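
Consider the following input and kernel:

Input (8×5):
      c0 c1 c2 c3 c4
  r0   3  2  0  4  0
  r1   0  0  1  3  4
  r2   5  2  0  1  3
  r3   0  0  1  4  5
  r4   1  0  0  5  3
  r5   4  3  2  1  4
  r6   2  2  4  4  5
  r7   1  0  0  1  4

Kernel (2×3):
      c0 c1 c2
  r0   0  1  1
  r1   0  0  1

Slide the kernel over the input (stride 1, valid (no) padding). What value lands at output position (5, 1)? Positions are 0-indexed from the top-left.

The receptive field on the input at this output position is [3 2 1 / 2 4 4]. Elementwise product with the kernel and sum: 2·1 + 1·1 + 4·1.

7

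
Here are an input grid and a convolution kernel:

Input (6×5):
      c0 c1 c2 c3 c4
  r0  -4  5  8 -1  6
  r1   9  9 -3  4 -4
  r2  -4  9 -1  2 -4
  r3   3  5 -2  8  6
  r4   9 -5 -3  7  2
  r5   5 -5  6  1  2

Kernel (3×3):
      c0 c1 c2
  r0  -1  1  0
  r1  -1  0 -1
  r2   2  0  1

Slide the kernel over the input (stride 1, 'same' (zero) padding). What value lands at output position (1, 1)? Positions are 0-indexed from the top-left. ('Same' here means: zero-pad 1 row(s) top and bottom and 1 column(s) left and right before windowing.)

The receptive field on the zero-padded input at this output position is [-4 5 8 / 9 9 -3 / -4 9 -1]. Elementwise product with the kernel and sum: -4·-1 + 5·1 + 9·-1 + -3·-1 + -4·2 + -1·1.

-6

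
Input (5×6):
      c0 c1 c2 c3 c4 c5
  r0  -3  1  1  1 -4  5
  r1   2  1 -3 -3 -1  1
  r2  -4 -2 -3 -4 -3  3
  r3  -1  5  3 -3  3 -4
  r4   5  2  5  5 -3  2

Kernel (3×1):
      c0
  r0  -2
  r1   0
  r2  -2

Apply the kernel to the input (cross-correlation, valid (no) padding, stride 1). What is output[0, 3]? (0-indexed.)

6

The receptive field on the input at this output position is [1 / -3 / -4]. Elementwise product with the kernel and sum: 1·-2 + -4·-2.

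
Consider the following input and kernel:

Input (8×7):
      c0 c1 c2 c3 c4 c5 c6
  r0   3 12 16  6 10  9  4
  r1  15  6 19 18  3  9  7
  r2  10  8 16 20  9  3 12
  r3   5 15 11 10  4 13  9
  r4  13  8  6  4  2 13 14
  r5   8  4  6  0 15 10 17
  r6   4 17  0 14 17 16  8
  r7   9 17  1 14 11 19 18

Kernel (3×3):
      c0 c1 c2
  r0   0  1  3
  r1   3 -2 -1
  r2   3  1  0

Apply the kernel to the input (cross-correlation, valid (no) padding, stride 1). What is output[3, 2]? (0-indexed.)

48

The receptive field on the input at this output position is [11 10 4 / 6 4 2 / 6 0 15]. Elementwise product with the kernel and sum: 10·1 + 4·3 + 6·3 + 4·-2 + 2·-1 + 6·3 + 0·1.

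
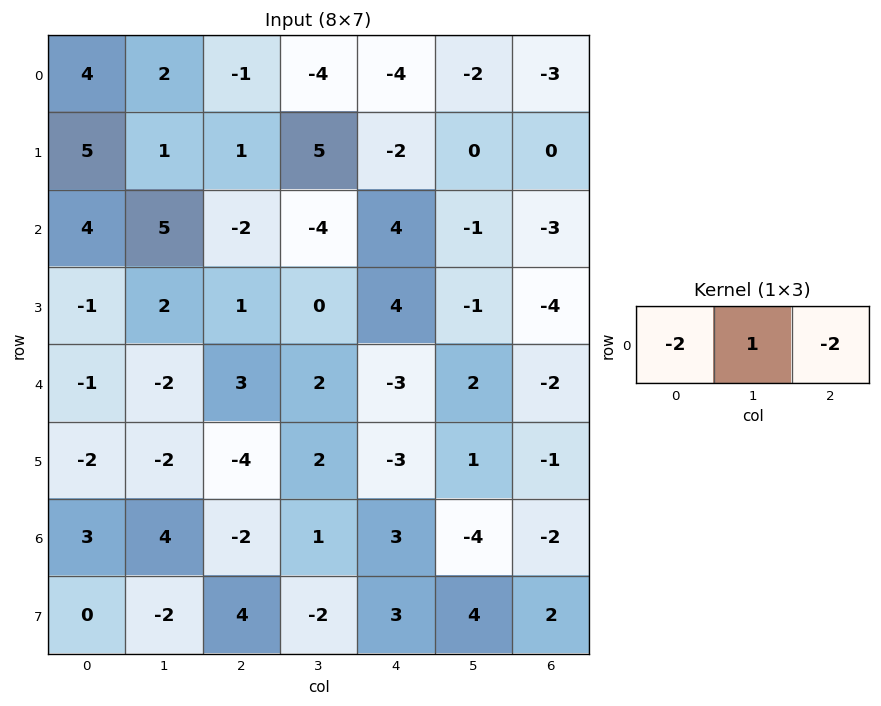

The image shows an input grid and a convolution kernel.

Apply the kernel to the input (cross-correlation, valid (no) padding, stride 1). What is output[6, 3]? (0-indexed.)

The receptive field on the input at this output position is [1 3 -4]. Elementwise product with the kernel and sum: 1·-2 + 3·1 + -4·-2.

9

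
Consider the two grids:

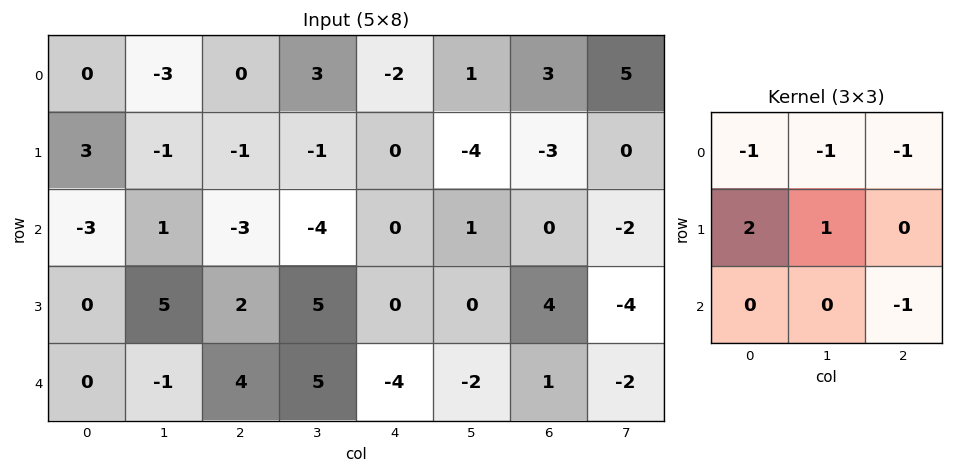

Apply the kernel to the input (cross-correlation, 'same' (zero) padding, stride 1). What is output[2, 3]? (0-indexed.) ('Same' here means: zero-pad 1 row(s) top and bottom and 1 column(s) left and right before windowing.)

The receptive field on the zero-padded input at this output position is [-1 -1 0 / -3 -4 0 / 2 5 0]. Elementwise product with the kernel and sum: -1·-1 + -1·-1 + 0·-1 + -3·2 + -4·1 + 0·-1.

-8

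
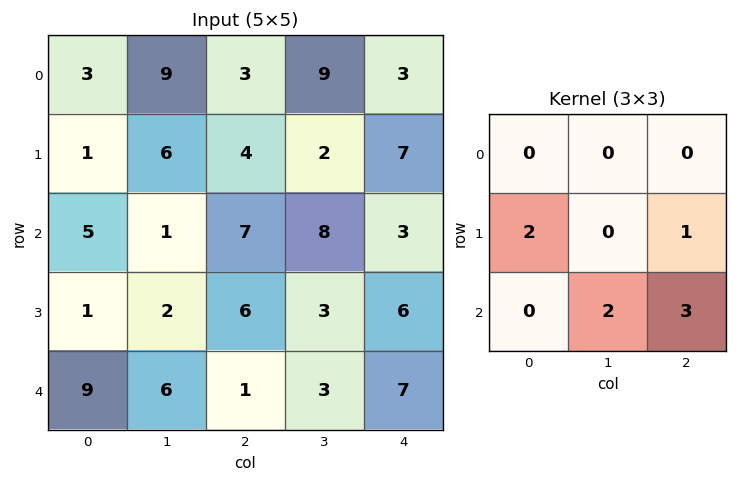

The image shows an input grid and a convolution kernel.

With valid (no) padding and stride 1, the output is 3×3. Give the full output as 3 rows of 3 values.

Output[0,0]: The receptive field on the input at this output position is [3 9 3 / 1 6 4 / 5 1 7]. Elementwise product with the kernel and sum: 1·2 + 4·1 + 1·2 + 7·3.

29 52 40
39 31 41
23 18 45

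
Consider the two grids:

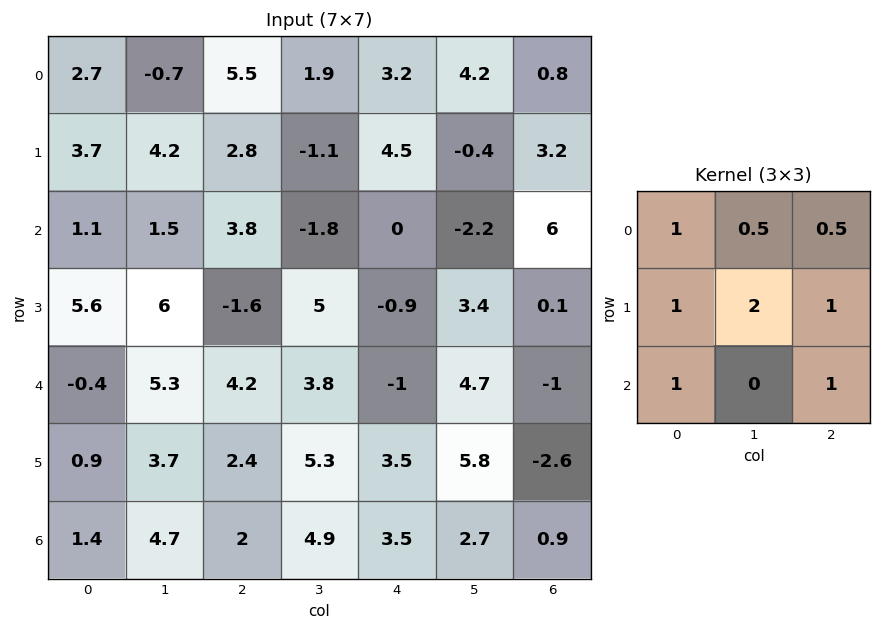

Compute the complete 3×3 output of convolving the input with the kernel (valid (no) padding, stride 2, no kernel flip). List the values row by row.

24.9 16.95 18.6
23.55 13.6 5.9
18.45 27.6 17.75

Output[0,0]: The receptive field on the input at this output position is [2.7 -0.7 5.5 / 3.7 4.2 2.8 / 1.1 1.5 3.8]. Elementwise product with the kernel and sum: 2.7·1 + -0.7·0.5 + 5.5·0.5 + 3.7·1 + 4.2·2 + 2.8·1 + 1.1·1 + 3.8·1.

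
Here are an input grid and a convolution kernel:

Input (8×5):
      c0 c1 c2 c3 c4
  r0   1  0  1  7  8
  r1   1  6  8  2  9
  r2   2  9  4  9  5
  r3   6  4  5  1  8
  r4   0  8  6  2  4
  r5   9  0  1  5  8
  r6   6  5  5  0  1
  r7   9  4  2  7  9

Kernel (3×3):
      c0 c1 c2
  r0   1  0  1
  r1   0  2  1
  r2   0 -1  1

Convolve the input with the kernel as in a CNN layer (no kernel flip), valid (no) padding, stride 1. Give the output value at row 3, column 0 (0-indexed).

The receptive field on the input at this output position is [6 4 5 / 0 8 6 / 9 0 1]. Elementwise product with the kernel and sum: 6·1 + 5·1 + 8·2 + 6·1 + 0·-1 + 1·1.

34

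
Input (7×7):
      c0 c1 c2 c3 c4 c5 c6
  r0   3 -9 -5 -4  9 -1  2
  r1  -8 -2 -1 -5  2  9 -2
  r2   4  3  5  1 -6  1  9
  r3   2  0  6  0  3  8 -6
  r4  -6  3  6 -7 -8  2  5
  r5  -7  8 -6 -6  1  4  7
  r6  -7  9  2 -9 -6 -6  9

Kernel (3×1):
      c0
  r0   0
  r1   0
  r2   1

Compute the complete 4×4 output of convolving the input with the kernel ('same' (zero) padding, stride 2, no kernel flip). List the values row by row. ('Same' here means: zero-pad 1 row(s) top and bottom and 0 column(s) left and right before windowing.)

-8 -1 2 -2
2 6 3 -6
-7 -6 1 7
0 0 0 0

Output[0,0]: The receptive field on the zero-padded input at this output position is [0 / 3 / -8]. Elementwise product with the kernel and sum: -8·1.
Output[0,1]: The receptive field on the zero-padded input at this output position is [0 / -5 / -1]. Elementwise product with the kernel and sum: -1·1.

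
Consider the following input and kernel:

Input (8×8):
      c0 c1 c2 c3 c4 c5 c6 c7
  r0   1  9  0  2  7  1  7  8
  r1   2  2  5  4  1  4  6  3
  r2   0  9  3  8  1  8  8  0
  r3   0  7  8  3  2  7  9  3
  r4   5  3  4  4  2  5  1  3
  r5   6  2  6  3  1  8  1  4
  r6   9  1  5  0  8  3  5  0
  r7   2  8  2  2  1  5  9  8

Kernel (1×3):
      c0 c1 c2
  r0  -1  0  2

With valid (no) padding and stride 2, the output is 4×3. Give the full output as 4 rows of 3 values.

-1 14 7
6 -1 15
3 0 0
1 11 2

Output[0,0]: The receptive field on the input at this output position is [1 9 0]. Elementwise product with the kernel and sum: 1·-1 + 0·2.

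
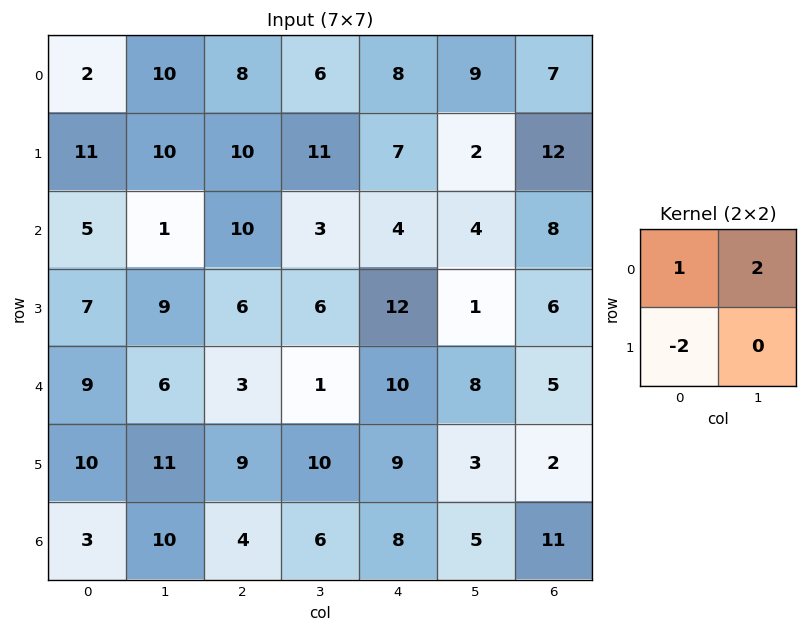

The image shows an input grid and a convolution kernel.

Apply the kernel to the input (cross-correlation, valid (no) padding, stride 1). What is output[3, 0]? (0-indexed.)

The receptive field on the input at this output position is [7 9 / 9 6]. Elementwise product with the kernel and sum: 7·1 + 9·2 + 9·-2.

7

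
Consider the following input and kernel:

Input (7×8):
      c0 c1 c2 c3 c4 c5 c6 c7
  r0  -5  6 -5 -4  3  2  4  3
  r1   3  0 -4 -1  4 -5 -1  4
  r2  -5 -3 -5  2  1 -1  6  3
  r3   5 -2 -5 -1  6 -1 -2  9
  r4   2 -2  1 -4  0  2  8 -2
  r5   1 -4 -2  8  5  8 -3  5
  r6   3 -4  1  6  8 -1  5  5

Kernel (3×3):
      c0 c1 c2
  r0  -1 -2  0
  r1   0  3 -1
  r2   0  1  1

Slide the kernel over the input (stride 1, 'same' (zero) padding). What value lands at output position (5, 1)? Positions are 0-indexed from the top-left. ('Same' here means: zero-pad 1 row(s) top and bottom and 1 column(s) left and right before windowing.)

-11

The receptive field on the zero-padded input at this output position is [2 -2 1 / 1 -4 -2 / 3 -4 1]. Elementwise product with the kernel and sum: 2·-1 + -2·-2 + -4·3 + -2·-1 + -4·1 + 1·1.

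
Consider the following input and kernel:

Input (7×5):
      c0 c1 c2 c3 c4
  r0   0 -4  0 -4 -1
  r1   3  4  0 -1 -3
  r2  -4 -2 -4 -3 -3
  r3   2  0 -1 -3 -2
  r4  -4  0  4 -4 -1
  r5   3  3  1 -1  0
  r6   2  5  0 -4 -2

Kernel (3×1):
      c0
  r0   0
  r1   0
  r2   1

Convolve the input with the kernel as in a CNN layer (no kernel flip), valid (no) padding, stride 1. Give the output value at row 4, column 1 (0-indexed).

5

The receptive field on the input at this output position is [0 / 3 / 5]. Elementwise product with the kernel and sum: 5·1.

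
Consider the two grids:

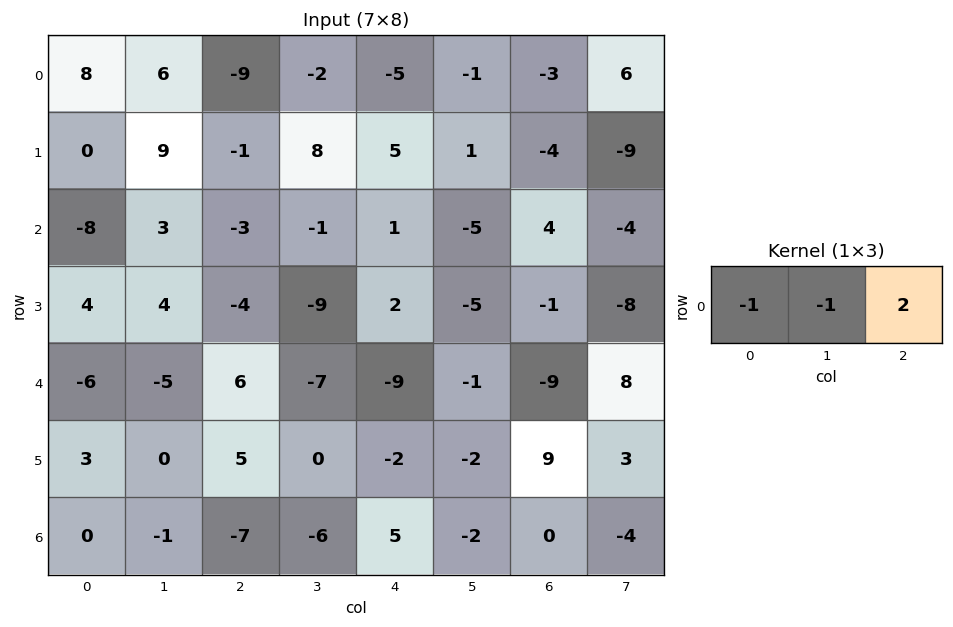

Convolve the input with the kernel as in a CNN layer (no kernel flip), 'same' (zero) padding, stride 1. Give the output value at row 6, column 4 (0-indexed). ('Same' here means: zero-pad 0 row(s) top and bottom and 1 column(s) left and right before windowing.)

-3

The receptive field on the zero-padded input at this output position is [-6 5 -2]. Elementwise product with the kernel and sum: -6·-1 + 5·-1 + -2·2.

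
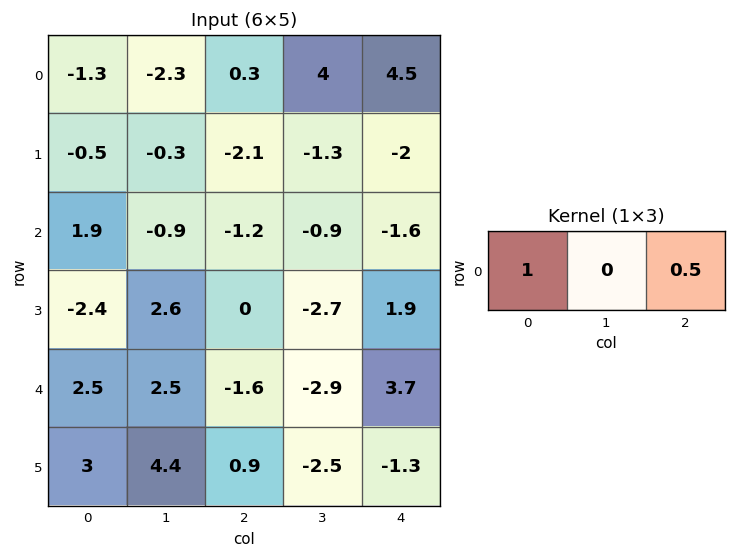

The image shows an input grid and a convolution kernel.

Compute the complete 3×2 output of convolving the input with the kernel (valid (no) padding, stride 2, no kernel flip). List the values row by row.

-1.15 2.55
1.3 -2
1.7 0.25

Output[0,0]: The receptive field on the input at this output position is [-1.3 -2.3 0.3]. Elementwise product with the kernel and sum: -1.3·1 + 0.3·0.5.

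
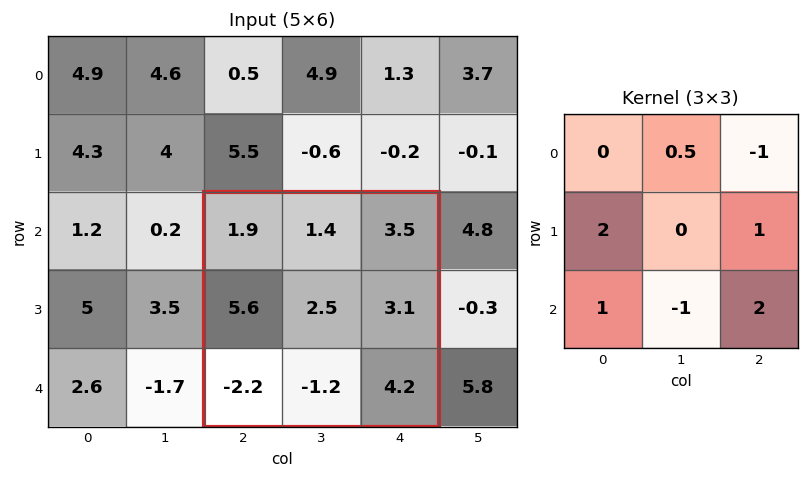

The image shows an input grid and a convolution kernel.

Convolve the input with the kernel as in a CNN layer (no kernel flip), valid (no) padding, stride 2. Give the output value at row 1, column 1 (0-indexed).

The receptive field on the input at this output position is [1.9 1.4 3.5 / 5.6 2.5 3.1 / -2.2 -1.2 4.2]. Elementwise product with the kernel and sum: 1.4·0.5 + 3.5·-1 + 5.6·2 + 3.1·1 + -2.2·1 + -1.2·-1 + 4.2·2.

18.9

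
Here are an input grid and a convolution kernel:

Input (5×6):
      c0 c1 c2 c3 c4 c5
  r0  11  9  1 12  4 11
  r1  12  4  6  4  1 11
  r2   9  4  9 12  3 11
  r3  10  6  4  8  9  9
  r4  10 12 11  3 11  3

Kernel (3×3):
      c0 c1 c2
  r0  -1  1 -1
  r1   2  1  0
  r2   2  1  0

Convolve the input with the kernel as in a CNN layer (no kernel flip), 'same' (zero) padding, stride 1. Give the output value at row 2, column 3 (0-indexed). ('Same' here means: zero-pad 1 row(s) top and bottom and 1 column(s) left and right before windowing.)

The receptive field on the zero-padded input at this output position is [6 4 1 / 9 12 3 / 4 8 9]. Elementwise product with the kernel and sum: 6·-1 + 4·1 + 1·-1 + 9·2 + 12·1 + 4·2 + 8·1.

43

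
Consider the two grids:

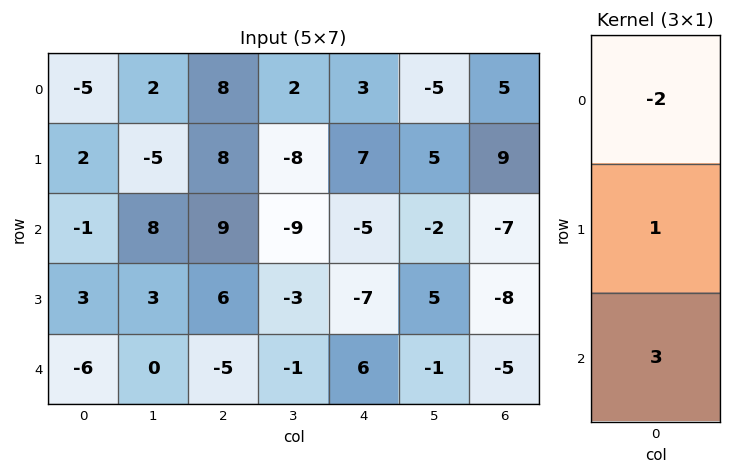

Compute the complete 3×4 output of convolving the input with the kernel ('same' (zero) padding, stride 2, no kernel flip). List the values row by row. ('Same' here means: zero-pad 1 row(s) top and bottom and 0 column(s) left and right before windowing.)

1 32 24 32
4 11 -40 -49
-12 -17 20 11

Output[0,0]: The receptive field on the zero-padded input at this output position is [0 / -5 / 2]. Elementwise product with the kernel and sum: 0·-2 + -5·1 + 2·3.
Output[0,1]: The receptive field on the zero-padded input at this output position is [0 / 8 / 8]. Elementwise product with the kernel and sum: 0·-2 + 8·1 + 8·3.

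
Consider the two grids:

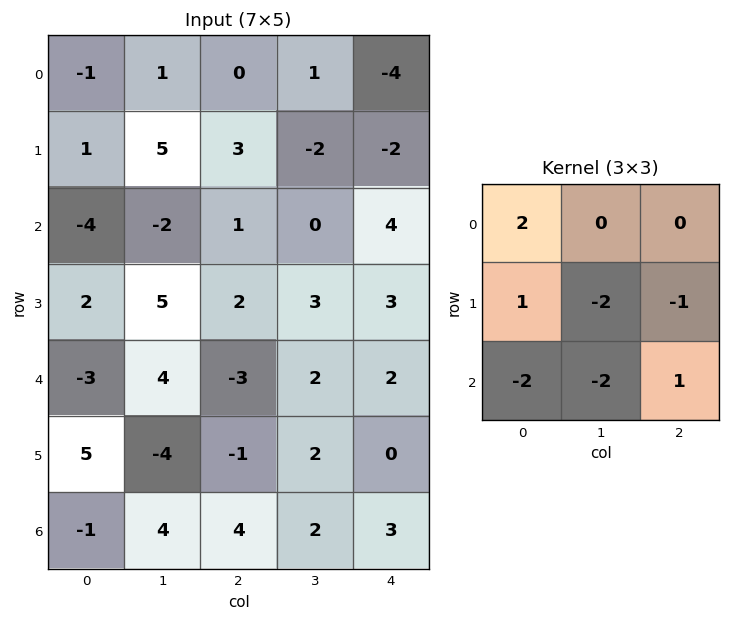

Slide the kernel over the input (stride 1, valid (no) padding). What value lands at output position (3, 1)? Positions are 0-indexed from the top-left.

The receptive field on the input at this output position is [5 2 3 / 4 -3 2 / -4 -1 2]. Elementwise product with the kernel and sum: 5·2 + 4·1 + -3·-2 + 2·-1 + -4·-2 + -1·-2 + 2·1.

30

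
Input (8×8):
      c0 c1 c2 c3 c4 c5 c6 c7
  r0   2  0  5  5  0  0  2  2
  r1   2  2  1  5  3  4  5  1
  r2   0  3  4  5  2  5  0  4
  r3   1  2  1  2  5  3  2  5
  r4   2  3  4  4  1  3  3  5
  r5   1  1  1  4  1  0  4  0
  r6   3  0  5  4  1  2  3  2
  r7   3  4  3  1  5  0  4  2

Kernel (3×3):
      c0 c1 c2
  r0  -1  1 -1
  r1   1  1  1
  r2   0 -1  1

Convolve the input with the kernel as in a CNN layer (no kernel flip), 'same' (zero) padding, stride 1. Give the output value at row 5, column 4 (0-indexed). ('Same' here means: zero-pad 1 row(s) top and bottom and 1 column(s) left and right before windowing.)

The receptive field on the zero-padded input at this output position is [4 1 3 / 4 1 0 / 4 1 2]. Elementwise product with the kernel and sum: 4·-1 + 1·1 + 3·-1 + 4·1 + 1·1 + 0·1 + 1·-1 + 2·1.

0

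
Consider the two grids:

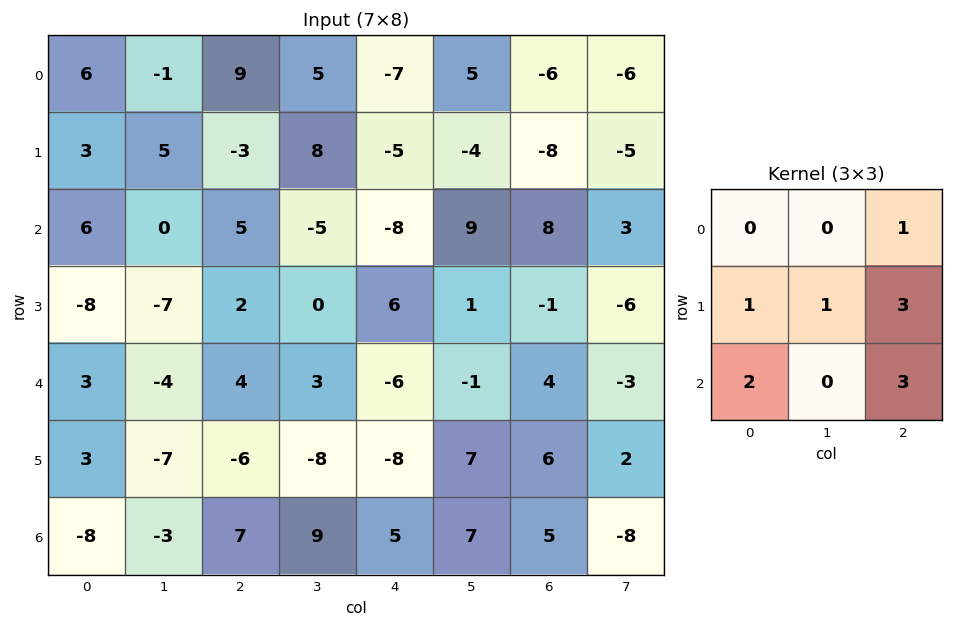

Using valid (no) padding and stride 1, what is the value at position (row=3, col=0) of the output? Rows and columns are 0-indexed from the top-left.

1

The receptive field on the input at this output position is [-8 -7 2 / 3 -4 4 / 3 -7 -6]. Elementwise product with the kernel and sum: 2·1 + 3·1 + -4·1 + 4·3 + 3·2 + -6·3.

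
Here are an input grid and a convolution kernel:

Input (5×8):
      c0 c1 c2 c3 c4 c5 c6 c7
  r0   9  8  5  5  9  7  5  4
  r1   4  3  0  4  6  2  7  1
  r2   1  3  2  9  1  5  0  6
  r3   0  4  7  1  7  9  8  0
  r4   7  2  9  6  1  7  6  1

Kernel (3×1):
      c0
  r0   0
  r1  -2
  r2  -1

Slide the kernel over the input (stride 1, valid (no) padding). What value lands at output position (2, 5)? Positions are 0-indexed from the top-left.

The receptive field on the input at this output position is [5 / 9 / 7]. Elementwise product with the kernel and sum: 9·-2 + 7·-1.

-25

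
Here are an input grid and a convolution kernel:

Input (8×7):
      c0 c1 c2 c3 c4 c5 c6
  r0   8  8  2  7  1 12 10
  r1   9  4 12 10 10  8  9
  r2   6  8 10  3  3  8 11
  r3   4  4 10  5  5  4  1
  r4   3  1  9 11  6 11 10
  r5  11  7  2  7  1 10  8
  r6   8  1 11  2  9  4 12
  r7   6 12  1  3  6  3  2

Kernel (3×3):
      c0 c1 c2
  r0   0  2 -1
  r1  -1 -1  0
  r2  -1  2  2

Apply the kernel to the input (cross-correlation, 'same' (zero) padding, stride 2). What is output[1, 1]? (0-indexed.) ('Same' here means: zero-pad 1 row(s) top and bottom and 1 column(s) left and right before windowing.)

The receptive field on the zero-padded input at this output position is [4 12 10 / 8 10 3 / 4 10 5]. Elementwise product with the kernel and sum: 12·2 + 10·-1 + 8·-1 + 10·-1 + 4·-1 + 10·2 + 5·2.

22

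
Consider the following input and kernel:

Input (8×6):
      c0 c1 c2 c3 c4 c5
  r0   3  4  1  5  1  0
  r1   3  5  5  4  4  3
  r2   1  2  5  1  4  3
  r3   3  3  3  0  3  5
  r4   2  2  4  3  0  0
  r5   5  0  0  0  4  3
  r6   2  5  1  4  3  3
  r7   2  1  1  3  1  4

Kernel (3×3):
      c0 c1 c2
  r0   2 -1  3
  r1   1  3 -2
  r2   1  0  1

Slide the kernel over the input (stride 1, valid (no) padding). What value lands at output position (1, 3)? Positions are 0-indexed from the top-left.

25

The receptive field on the input at this output position is [4 4 3 / 1 4 3 / 0 3 5]. Elementwise product with the kernel and sum: 4·2 + 4·-1 + 3·3 + 1·1 + 4·3 + 3·-2 + 0·1 + 5·1.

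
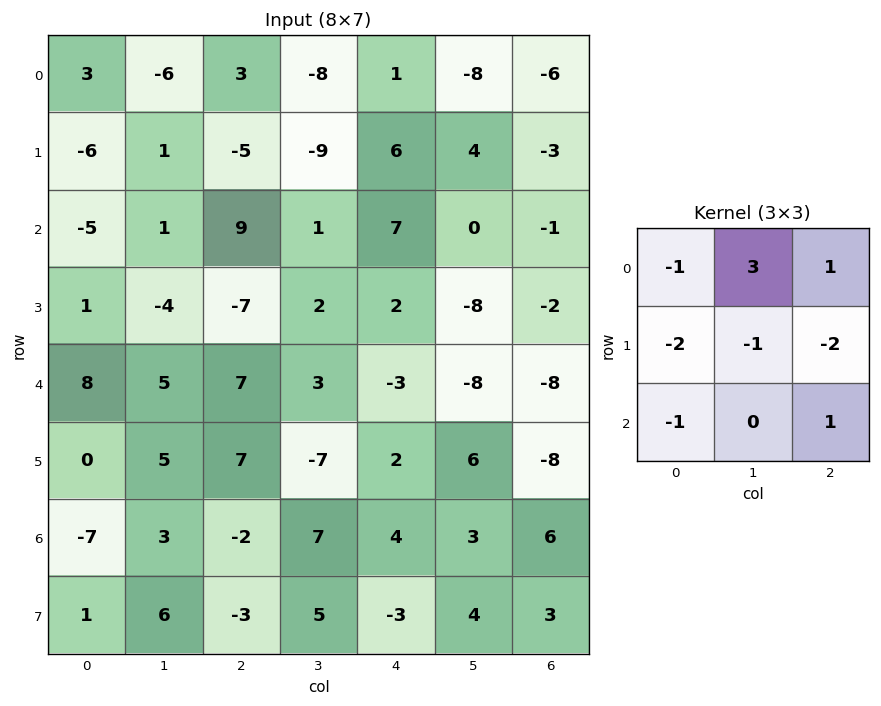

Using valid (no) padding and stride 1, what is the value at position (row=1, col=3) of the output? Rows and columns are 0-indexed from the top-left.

12

The receptive field on the input at this output position is [-9 6 4 / 1 7 0 / 2 2 -8]. Elementwise product with the kernel and sum: -9·-1 + 6·3 + 4·1 + 1·-2 + 7·-1 + 0·-2 + 2·-1 + -8·1.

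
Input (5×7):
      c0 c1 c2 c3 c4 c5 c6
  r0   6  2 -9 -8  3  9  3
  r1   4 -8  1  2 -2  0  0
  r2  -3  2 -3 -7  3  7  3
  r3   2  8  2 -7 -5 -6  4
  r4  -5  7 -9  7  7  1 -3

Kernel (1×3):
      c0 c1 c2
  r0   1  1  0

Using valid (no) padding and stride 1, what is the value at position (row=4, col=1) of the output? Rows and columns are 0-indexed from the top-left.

The receptive field on the input at this output position is [7 -9 7]. Elementwise product with the kernel and sum: 7·1 + -9·1.

-2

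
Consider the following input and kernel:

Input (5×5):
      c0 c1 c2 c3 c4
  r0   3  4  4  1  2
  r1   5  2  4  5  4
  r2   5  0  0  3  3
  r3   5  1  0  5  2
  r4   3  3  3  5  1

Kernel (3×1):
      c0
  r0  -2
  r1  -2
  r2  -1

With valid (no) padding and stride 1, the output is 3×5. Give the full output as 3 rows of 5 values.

Output[0,0]: The receptive field on the input at this output position is [3 / 5 / 5]. Elementwise product with the kernel and sum: 3·-2 + 5·-2 + 5·-1.

-21 -12 -16 -15 -15
-25 -5 -8 -21 -16
-23 -5 -3 -21 -11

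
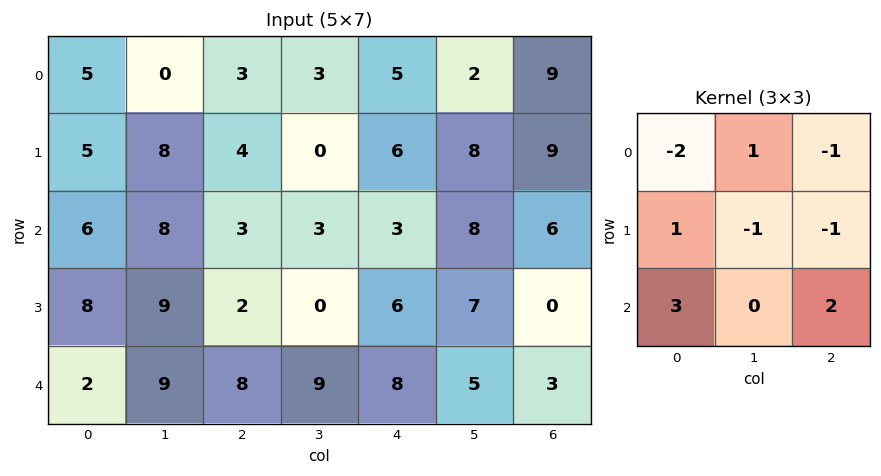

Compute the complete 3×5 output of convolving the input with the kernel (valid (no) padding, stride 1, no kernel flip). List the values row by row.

4 34 5 8 -7
17 17 1 4 -6
12 36 30 13 25

Output[0,0]: The receptive field on the input at this output position is [5 0 3 / 5 8 4 / 6 8 3]. Elementwise product with the kernel and sum: 5·-2 + 0·1 + 3·-1 + 5·1 + 8·-1 + 4·-1 + 6·3 + 3·2.
Output[0,1]: The receptive field on the input at this output position is [0 3 3 / 8 4 0 / 8 3 3]. Elementwise product with the kernel and sum: 0·-2 + 3·1 + 3·-1 + 8·1 + 4·-1 + 0·-1 + 8·3 + 3·2.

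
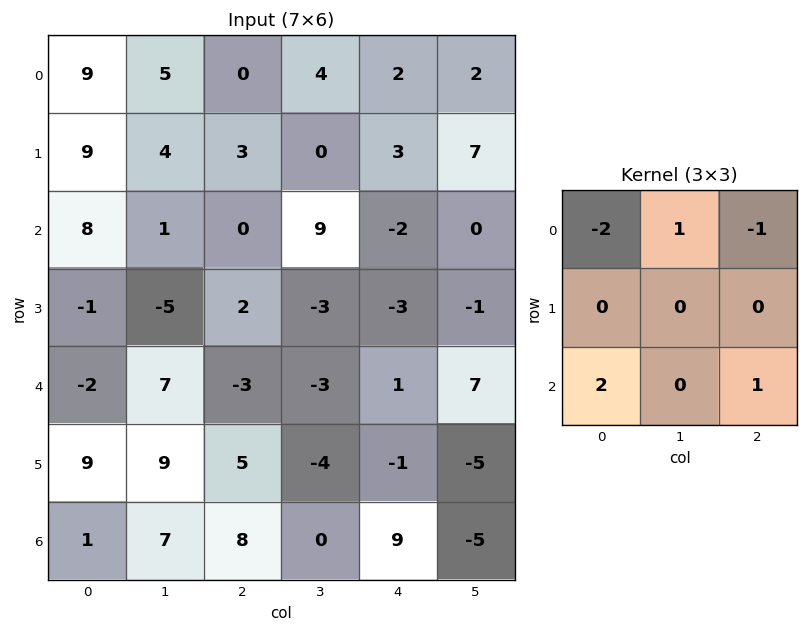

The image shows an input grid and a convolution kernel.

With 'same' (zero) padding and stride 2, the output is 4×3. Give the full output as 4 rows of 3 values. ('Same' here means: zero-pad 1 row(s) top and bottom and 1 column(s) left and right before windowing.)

Output[0,0]: The receptive field on the zero-padded input at this output position is [0 0 0 / 0 9 5 / 0 9 4]. Elementwise product with the kernel and sum: 0·-2 + 0·1 + 0·-1 + 0·2 + 4·1.

4 8 7
0 -18 -11
13 29 -9
0 -9 12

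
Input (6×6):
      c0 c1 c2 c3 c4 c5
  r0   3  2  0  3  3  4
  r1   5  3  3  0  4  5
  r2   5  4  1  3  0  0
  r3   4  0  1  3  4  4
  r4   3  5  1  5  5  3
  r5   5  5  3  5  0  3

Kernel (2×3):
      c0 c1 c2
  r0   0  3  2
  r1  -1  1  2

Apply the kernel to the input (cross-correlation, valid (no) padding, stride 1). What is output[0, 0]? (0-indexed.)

The receptive field on the input at this output position is [3 2 0 / 5 3 3]. Elementwise product with the kernel and sum: 2·3 + 0·2 + 5·-1 + 3·1 + 3·2.

10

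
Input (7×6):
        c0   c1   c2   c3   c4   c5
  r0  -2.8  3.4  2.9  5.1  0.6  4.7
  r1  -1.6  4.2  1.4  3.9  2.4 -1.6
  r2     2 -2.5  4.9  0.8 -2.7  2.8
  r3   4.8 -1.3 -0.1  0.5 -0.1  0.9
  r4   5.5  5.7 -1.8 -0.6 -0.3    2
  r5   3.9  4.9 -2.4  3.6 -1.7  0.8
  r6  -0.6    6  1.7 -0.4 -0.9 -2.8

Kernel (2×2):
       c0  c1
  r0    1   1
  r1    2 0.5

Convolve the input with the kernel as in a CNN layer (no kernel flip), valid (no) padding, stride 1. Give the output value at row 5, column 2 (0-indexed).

4.4

The receptive field on the input at this output position is [-2.4 3.6 / 1.7 -0.4]. Elementwise product with the kernel and sum: -2.4·1 + 3.6·1 + 1.7·2 + -0.4·0.5.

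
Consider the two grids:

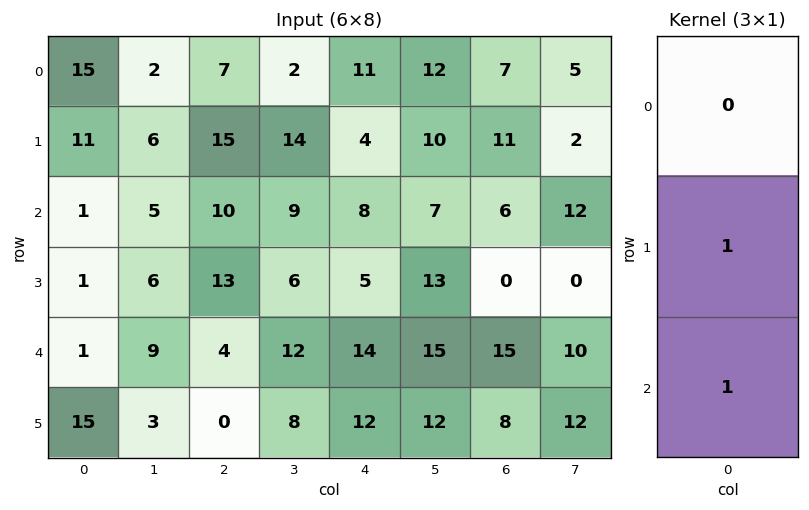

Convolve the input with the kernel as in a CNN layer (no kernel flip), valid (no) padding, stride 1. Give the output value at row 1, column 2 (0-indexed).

The receptive field on the input at this output position is [15 / 10 / 13]. Elementwise product with the kernel and sum: 10·1 + 13·1.

23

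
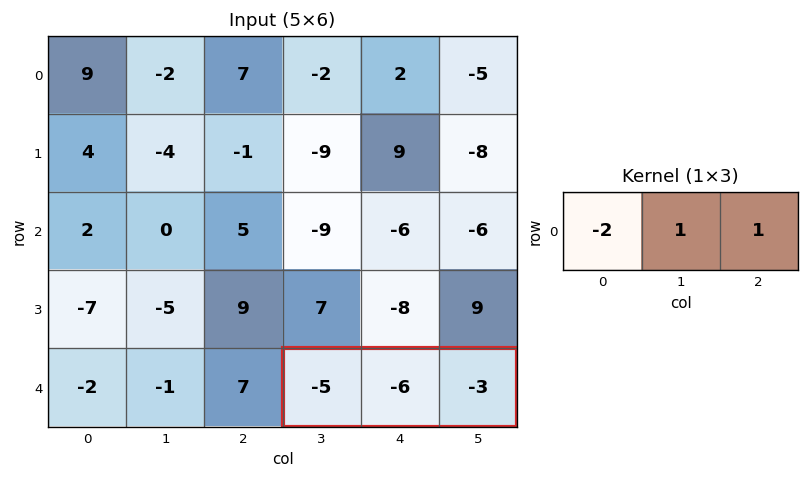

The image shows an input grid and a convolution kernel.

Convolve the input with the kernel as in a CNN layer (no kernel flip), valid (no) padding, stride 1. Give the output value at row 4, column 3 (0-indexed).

The receptive field on the input at this output position is [-5 -6 -3]. Elementwise product with the kernel and sum: -5·-2 + -6·1 + -3·1.

1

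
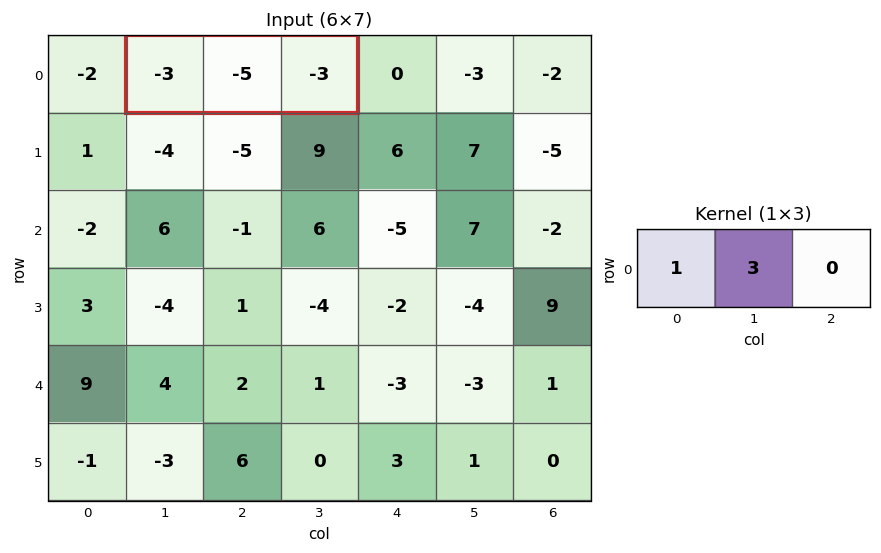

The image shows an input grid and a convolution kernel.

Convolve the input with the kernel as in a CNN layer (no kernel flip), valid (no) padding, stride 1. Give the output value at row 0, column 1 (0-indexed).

The receptive field on the input at this output position is [-3 -5 -3]. Elementwise product with the kernel and sum: -3·1 + -5·3.

-18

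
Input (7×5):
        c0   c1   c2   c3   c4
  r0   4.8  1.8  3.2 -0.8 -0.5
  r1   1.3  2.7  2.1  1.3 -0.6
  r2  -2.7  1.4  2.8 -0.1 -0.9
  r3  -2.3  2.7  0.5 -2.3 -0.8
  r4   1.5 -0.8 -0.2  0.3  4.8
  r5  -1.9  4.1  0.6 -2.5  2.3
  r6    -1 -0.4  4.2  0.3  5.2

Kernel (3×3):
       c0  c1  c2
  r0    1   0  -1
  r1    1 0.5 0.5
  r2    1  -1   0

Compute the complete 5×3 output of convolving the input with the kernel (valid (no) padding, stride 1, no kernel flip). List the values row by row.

Output[0,0]: The receptive field on the input at this output position is [4.8 1.8 3.2 / 1.3 2.7 2.1 / -2.7 1.4 2.8]. Elementwise product with the kernel and sum: 4.8·1 + 3.2·-1 + 1.3·1 + 2.7·0.5 + 2.1·0.5 + -2.7·1 + 1.4·-1.

1.2 5.6 9.05
-6.4 6.35 7.8
-3.9 2.7 2.15
-7.8 7.75 6.75
1.55 -2.55 -0.6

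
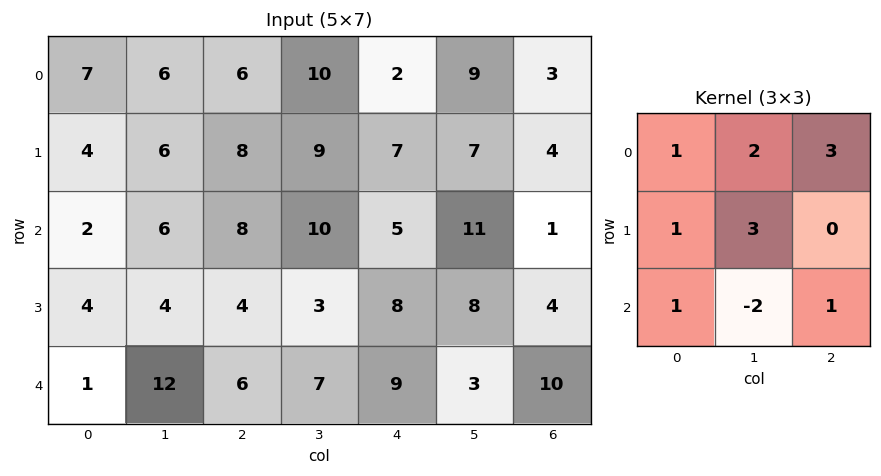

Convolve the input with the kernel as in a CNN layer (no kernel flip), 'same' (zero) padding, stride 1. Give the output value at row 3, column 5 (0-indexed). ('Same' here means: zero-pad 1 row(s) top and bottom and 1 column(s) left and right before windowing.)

75

The receptive field on the zero-padded input at this output position is [5 11 1 / 8 8 4 / 9 3 10]. Elementwise product with the kernel and sum: 5·1 + 11·2 + 1·3 + 8·1 + 8·3 + 9·1 + 3·-2 + 10·1.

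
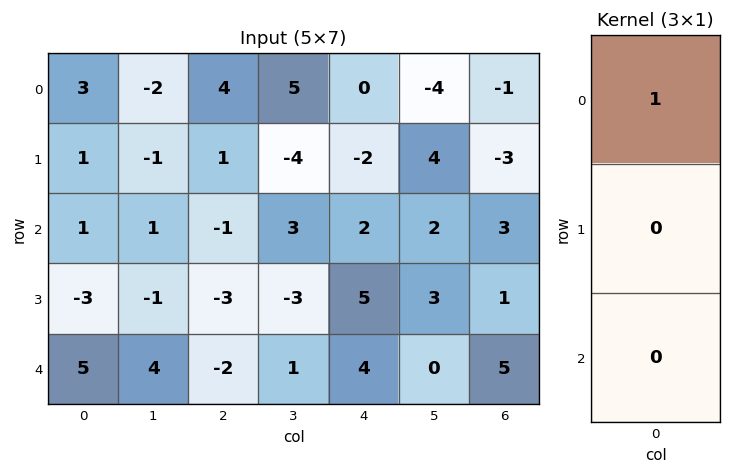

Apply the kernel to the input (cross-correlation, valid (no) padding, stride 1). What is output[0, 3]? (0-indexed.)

5

The receptive field on the input at this output position is [5 / -4 / 3]. Elementwise product with the kernel and sum: 5·1.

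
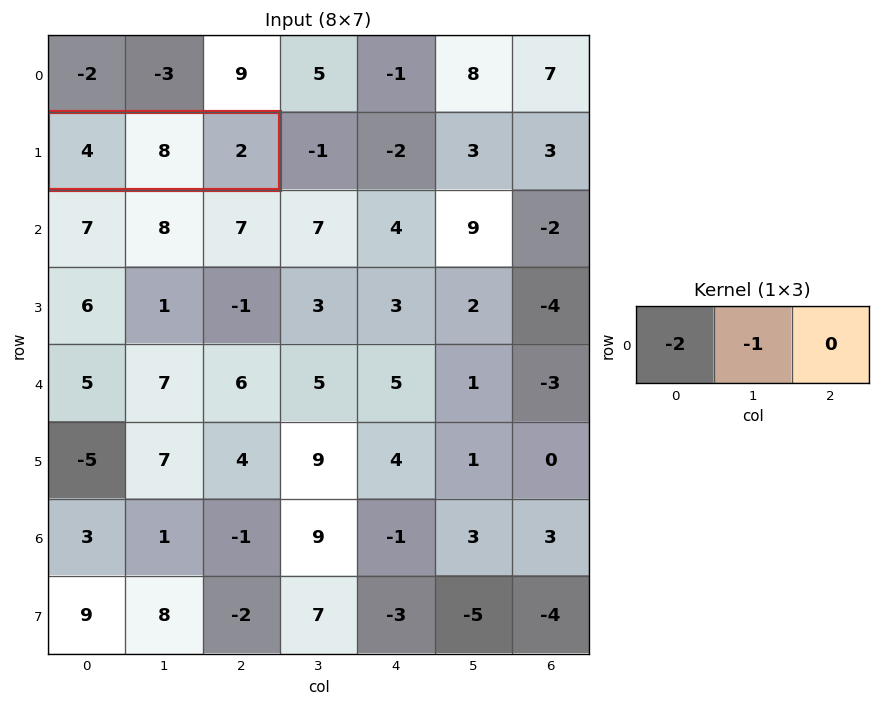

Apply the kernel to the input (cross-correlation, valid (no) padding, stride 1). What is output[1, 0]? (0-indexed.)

-16

The receptive field on the input at this output position is [4 8 2]. Elementwise product with the kernel and sum: 4·-2 + 8·-1.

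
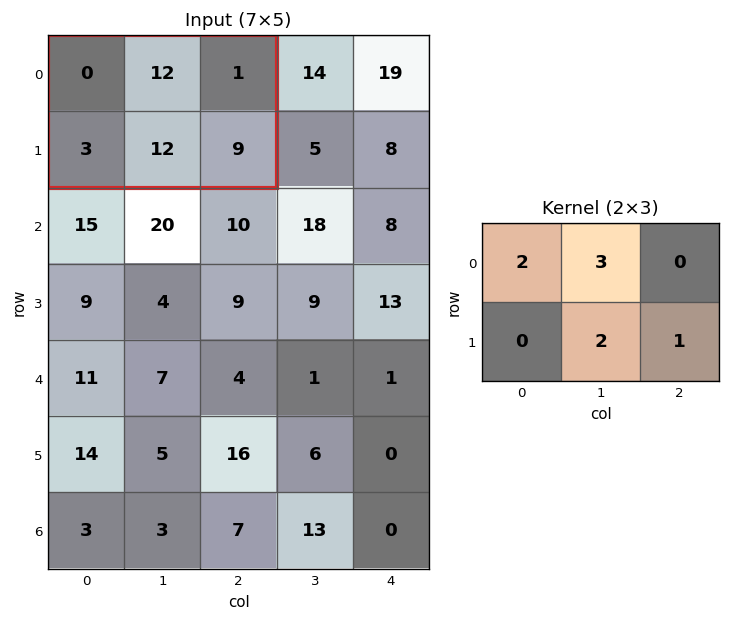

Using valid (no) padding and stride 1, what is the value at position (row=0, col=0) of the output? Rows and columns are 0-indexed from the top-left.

The receptive field on the input at this output position is [0 12 1 / 3 12 9]. Elementwise product with the kernel and sum: 0·2 + 12·3 + 12·2 + 9·1.

69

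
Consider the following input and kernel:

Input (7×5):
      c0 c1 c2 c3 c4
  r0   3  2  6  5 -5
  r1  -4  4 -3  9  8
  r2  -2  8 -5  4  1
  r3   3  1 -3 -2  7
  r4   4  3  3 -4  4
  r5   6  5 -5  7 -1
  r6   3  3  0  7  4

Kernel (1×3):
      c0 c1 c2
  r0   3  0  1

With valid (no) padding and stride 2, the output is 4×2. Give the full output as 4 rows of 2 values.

15 13
-11 -14
15 13
9 4

Output[0,0]: The receptive field on the input at this output position is [3 2 6]. Elementwise product with the kernel and sum: 3·3 + 6·1.
Output[0,1]: The receptive field on the input at this output position is [6 5 -5]. Elementwise product with the kernel and sum: 6·3 + -5·1.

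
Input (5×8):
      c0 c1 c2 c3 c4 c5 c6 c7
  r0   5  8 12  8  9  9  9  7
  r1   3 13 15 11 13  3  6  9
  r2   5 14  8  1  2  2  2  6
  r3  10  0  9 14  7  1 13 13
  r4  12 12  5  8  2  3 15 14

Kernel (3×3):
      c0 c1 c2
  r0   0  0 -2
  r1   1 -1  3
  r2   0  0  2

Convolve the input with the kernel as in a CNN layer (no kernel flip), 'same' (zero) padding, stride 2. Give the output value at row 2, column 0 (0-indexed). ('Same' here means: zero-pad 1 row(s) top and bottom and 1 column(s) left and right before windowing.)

24

The receptive field on the zero-padded input at this output position is [0 10 0 / 0 12 12 / 0 0 0]. Elementwise product with the kernel and sum: 0·-2 + 0·1 + 12·-1 + 12·3 + 0·2.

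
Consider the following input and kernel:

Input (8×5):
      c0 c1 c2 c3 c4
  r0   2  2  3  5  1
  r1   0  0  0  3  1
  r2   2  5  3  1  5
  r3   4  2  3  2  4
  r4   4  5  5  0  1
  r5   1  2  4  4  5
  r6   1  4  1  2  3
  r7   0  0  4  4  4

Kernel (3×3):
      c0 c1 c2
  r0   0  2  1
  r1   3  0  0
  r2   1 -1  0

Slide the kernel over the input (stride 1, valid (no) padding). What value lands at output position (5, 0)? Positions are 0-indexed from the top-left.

The receptive field on the input at this output position is [1 2 4 / 1 4 1 / 0 0 4]. Elementwise product with the kernel and sum: 2·2 + 4·1 + 1·3 + 0·1 + 0·-1.

11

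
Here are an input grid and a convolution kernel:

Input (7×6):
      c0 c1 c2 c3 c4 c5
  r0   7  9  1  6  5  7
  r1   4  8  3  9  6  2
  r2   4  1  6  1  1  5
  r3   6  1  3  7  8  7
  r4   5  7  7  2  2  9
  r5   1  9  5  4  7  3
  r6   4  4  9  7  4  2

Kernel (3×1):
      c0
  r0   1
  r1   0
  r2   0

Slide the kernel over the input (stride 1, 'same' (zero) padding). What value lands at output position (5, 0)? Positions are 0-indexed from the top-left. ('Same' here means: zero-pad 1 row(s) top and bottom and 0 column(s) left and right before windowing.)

5

The receptive field on the zero-padded input at this output position is [5 / 1 / 4]. Elementwise product with the kernel and sum: 5·1.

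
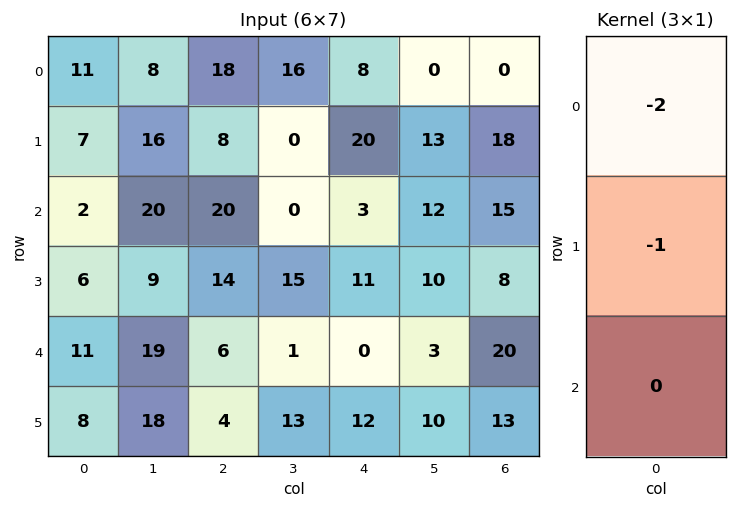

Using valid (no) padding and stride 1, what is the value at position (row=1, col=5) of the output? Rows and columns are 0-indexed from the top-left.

-38

The receptive field on the input at this output position is [13 / 12 / 10]. Elementwise product with the kernel and sum: 13·-2 + 12·-1.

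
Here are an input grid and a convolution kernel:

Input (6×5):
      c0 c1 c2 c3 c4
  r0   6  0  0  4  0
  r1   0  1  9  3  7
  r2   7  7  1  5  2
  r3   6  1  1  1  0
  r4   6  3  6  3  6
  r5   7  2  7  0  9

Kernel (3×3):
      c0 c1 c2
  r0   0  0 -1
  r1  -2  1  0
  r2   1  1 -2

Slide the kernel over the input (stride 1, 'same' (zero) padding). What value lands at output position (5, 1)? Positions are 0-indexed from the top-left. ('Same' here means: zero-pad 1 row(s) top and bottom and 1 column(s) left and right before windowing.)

-18

The receptive field on the zero-padded input at this output position is [6 3 6 / 7 2 7 / 0 0 0]. Elementwise product with the kernel and sum: 6·-1 + 7·-2 + 2·1 + 0·1 + 0·1 + 0·-2.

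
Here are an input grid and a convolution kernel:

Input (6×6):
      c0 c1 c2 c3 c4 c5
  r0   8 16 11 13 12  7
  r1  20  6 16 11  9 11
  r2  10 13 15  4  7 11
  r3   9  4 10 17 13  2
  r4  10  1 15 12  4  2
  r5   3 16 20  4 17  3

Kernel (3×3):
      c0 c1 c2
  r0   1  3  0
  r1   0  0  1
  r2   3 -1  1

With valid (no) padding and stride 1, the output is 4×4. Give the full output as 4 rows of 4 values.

Output[0,0]: The receptive field on the input at this output position is [8 16 11 / 20 6 16 / 10 13 15]. Elementwise product with the kernel and sum: 8·1 + 16·3 + 16·1 + 10·3 + 13·-1 + 15·1.
Output[0,1]: The receptive field on the input at this output position is [16 11 13 / 6 16 11 / 13 15 4]. Elementwise product with the kernel and sum: 16·1 + 11·3 + 11·1 + 13·3 + 15·-1 + 4·1.

104 88 107 76
86 77 82 89
103 75 77 61
49 78 138 56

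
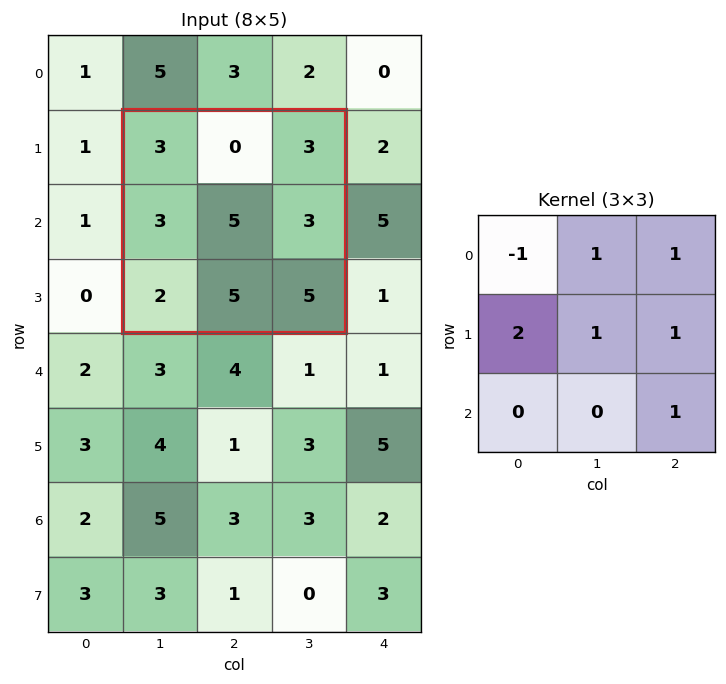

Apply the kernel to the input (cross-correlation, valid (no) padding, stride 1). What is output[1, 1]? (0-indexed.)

The receptive field on the input at this output position is [3 0 3 / 3 5 3 / 2 5 5]. Elementwise product with the kernel and sum: 3·-1 + 0·1 + 3·1 + 3·2 + 5·1 + 3·1 + 5·1.

19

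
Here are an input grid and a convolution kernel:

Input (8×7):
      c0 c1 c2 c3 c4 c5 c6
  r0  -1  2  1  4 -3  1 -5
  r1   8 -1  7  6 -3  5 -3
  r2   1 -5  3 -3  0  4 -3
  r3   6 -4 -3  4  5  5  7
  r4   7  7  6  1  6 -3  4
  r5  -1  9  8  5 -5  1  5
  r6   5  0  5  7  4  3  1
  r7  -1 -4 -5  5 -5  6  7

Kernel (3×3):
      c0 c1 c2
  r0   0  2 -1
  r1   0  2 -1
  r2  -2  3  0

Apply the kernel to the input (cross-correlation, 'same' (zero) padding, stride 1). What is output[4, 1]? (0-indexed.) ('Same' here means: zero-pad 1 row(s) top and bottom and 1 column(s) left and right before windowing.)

The receptive field on the zero-padded input at this output position is [6 -4 -3 / 7 7 6 / -1 9 8]. Elementwise product with the kernel and sum: -4·2 + -3·-1 + 7·2 + 6·-1 + -1·-2 + 9·3.

32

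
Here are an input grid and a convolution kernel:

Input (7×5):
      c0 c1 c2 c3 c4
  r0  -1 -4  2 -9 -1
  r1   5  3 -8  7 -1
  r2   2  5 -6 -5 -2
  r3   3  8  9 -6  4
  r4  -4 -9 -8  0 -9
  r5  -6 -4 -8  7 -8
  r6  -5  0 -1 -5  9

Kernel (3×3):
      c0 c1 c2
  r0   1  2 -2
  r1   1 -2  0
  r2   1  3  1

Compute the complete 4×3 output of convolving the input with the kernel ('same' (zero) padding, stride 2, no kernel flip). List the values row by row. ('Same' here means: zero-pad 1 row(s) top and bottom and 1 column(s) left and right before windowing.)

20 -22 -3
17 19 10
-24 24 3
6 -32 -32

Output[0,0]: The receptive field on the zero-padded input at this output position is [0 0 0 / 0 -1 -4 / 0 5 3]. Elementwise product with the kernel and sum: 0·1 + 0·2 + 0·-2 + 0·1 + -1·-2 + 0·1 + 5·3 + 3·1.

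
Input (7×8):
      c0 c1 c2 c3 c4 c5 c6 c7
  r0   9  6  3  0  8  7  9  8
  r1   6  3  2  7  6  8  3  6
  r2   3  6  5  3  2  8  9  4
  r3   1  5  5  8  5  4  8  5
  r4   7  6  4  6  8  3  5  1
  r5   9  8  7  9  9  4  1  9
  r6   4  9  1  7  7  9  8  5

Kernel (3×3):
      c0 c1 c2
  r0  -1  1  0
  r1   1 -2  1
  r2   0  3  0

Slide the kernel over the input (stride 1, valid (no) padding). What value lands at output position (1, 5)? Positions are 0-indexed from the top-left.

The receptive field on the input at this output position is [8 3 6 / 8 9 4 / 4 8 5]. Elementwise product with the kernel and sum: 8·-1 + 3·1 + 8·1 + 9·-2 + 4·1 + 8·3.

13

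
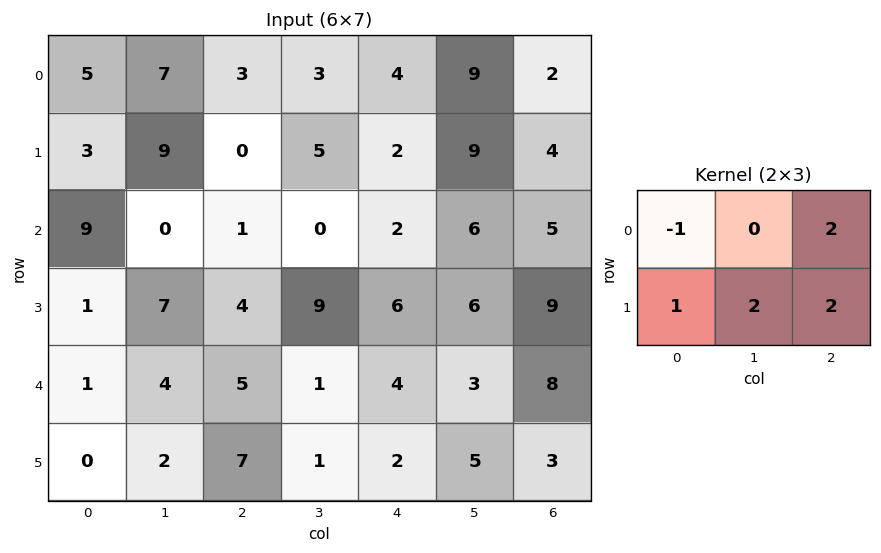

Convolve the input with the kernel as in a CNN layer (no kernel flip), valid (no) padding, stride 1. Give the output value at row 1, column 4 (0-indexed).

The receptive field on the input at this output position is [2 9 4 / 2 6 5]. Elementwise product with the kernel and sum: 2·-1 + 4·2 + 2·1 + 6·2 + 5·2.

30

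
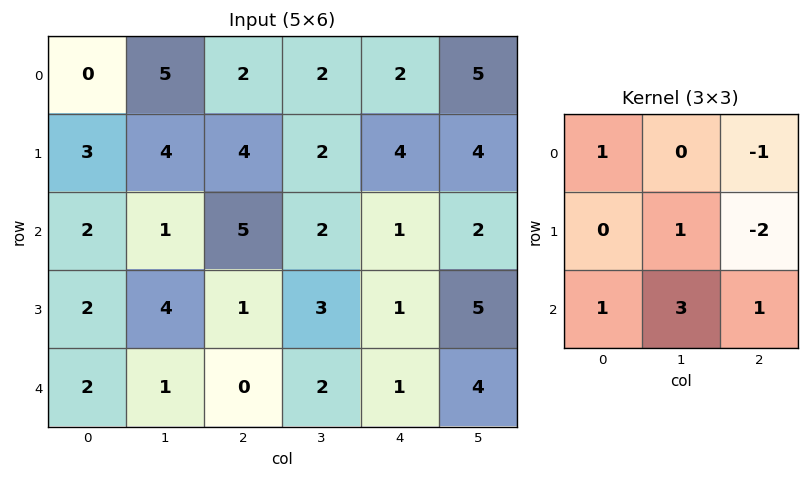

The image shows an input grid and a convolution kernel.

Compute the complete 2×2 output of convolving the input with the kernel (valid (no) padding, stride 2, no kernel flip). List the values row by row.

Output[0,0]: The receptive field on the input at this output position is [0 5 2 / 3 4 4 / 2 1 5]. Elementwise product with the kernel and sum: 0·1 + 2·-1 + 4·1 + 4·-2 + 2·1 + 1·3 + 5·1.

4 6
4 12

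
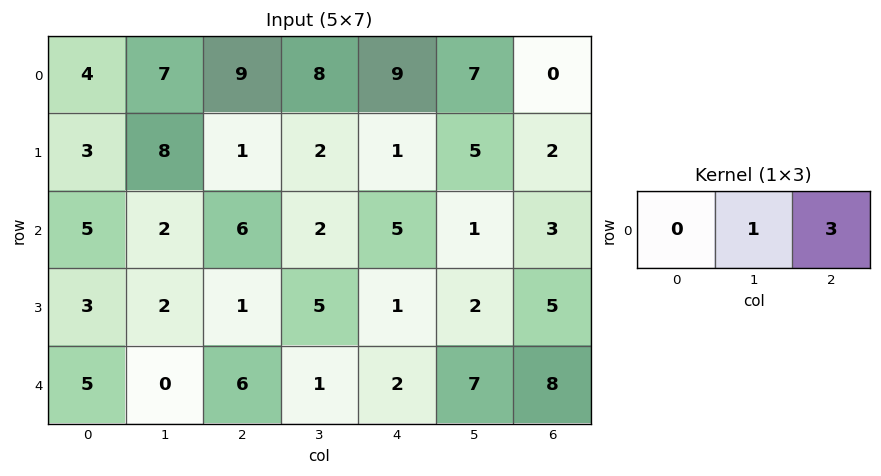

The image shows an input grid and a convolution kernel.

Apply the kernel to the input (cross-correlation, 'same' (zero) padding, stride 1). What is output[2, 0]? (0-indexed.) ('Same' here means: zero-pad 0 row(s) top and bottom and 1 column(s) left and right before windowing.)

The receptive field on the zero-padded input at this output position is [0 5 2]. Elementwise product with the kernel and sum: 5·1 + 2·3.

11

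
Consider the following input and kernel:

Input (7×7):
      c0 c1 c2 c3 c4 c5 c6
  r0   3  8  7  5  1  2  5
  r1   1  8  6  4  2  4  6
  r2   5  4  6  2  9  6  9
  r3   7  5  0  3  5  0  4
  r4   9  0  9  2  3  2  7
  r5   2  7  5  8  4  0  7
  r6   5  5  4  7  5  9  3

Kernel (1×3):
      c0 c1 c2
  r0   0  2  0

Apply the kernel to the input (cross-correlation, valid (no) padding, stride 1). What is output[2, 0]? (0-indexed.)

The receptive field on the input at this output position is [5 4 6]. Elementwise product with the kernel and sum: 4·2.

8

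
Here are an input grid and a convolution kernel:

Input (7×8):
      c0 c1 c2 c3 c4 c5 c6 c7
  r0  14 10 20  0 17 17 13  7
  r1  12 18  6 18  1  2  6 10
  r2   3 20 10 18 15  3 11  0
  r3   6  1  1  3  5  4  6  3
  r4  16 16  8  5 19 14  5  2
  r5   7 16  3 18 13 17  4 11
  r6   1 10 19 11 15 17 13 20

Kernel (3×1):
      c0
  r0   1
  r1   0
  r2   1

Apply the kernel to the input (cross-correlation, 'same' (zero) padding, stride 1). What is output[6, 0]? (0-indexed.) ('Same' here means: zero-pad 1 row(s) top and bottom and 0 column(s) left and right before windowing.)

7

The receptive field on the zero-padded input at this output position is [7 / 1 / 0]. Elementwise product with the kernel and sum: 7·1 + 0·1.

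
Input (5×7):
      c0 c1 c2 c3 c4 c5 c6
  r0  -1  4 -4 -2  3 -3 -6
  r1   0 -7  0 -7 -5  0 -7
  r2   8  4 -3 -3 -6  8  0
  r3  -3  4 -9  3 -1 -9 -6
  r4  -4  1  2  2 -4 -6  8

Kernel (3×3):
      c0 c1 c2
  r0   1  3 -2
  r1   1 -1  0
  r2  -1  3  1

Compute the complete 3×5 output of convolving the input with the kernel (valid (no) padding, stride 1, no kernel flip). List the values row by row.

Output[0,0]: The receptive field on the input at this output position is [-1 4 -4 / 0 -7 0 / 8 4 -3]. Elementwise product with the kernel and sum: -1·1 + 4·3 + -4·-2 + 0·1 + -7·-1 + 8·-1 + 4·3 + -3·1.
Output[0,1]: The receptive field on the input at this output position is [4 -4 -2 / -7 0 -7 / 4 -3 -3]. Elementwise product with the kernel and sum: 4·1 + -4·3 + -2·-2 + -7·1 + 0·-1 + 4·-1 + -3·3 + -3·1.

27 -27 -21 4 31
-11 -14 6 -34 -37
28 21 -12 -53 20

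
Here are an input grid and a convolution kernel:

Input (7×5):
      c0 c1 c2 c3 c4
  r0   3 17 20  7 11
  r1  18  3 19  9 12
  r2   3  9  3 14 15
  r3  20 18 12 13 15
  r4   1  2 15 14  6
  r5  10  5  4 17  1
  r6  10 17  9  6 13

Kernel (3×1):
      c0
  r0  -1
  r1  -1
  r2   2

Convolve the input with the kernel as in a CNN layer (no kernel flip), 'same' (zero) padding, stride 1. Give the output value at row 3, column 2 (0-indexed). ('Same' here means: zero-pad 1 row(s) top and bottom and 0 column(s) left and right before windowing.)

15

The receptive field on the zero-padded input at this output position is [3 / 12 / 15]. Elementwise product with the kernel and sum: 3·-1 + 12·-1 + 15·2.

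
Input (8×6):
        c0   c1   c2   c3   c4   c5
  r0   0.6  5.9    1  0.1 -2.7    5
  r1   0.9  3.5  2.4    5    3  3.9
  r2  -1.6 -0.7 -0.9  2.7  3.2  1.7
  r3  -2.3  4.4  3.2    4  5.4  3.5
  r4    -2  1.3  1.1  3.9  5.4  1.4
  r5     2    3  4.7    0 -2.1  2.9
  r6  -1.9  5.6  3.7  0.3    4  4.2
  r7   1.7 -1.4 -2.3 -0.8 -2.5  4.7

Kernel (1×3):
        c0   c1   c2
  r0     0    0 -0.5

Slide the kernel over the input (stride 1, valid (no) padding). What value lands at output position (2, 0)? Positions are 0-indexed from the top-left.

The receptive field on the input at this output position is [-1.6 -0.7 -0.9]. Elementwise product with the kernel and sum: -0.9·-0.5.

0.45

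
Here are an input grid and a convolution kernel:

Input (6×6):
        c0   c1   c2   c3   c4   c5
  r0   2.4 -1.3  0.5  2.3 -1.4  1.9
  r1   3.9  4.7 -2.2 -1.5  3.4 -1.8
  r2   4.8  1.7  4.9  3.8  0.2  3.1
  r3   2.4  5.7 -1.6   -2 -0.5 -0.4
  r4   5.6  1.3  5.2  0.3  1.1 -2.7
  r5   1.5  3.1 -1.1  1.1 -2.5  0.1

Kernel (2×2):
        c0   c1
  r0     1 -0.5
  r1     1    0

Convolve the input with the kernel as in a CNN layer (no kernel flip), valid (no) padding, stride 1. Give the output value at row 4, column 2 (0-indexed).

3.95

The receptive field on the input at this output position is [5.2 0.3 / -1.1 1.1]. Elementwise product with the kernel and sum: 5.2·1 + 0.3·-0.5 + -1.1·1.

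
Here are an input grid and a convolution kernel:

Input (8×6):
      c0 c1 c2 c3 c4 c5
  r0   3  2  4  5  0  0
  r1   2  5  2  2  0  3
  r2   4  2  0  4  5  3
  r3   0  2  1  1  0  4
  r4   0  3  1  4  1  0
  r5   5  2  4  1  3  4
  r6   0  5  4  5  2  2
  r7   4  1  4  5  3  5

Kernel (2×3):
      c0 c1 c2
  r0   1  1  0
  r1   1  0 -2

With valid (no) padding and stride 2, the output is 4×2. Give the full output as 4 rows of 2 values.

3 11
4 5
0 3
1 7

Output[0,0]: The receptive field on the input at this output position is [3 2 4 / 2 5 2]. Elementwise product with the kernel and sum: 3·1 + 2·1 + 2·1 + 2·-2.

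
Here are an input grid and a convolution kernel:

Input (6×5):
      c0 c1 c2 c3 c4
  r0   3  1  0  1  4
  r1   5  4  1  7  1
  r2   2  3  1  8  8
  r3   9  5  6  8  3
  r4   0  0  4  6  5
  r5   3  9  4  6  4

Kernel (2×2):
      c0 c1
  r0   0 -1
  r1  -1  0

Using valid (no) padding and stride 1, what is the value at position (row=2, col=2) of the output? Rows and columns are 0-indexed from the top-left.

The receptive field on the input at this output position is [1 8 / 6 8]. Elementwise product with the kernel and sum: 8·-1 + 6·-1.

-14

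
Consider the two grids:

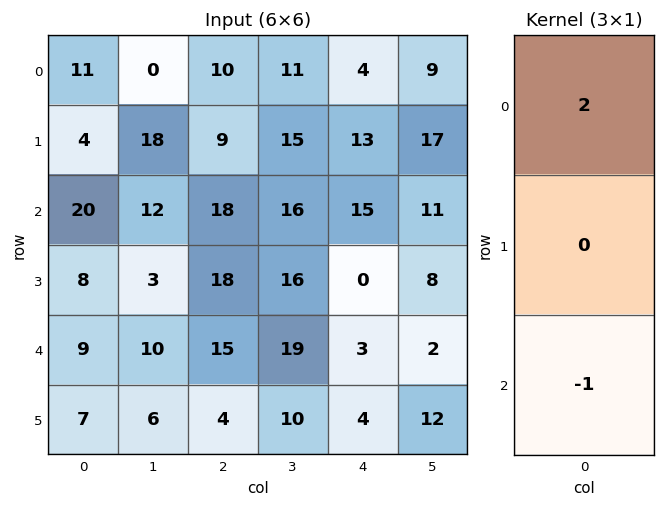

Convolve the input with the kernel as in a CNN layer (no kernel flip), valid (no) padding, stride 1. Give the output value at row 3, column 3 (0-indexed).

22

The receptive field on the input at this output position is [16 / 19 / 10]. Elementwise product with the kernel and sum: 16·2 + 10·-1.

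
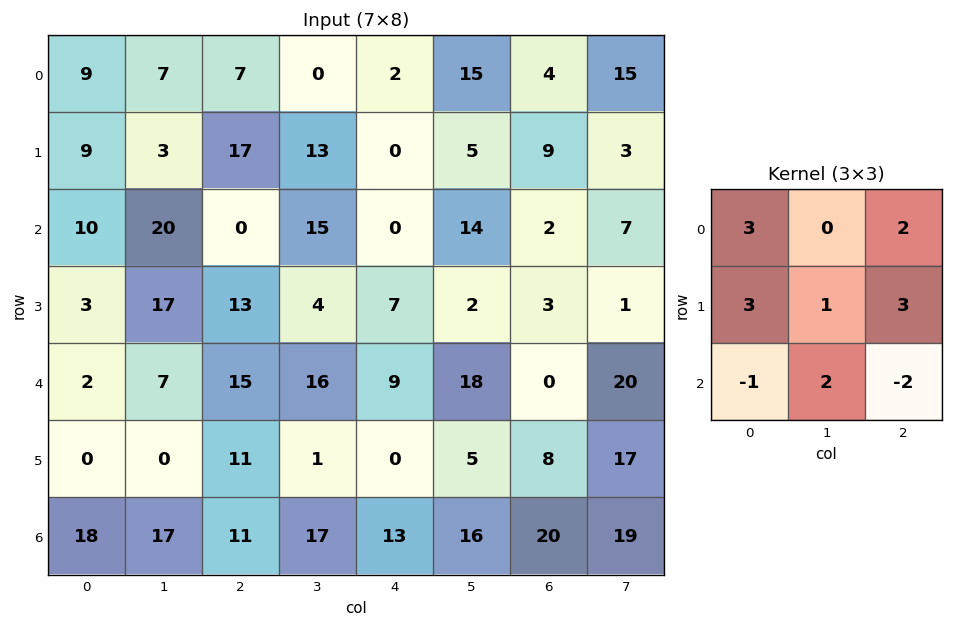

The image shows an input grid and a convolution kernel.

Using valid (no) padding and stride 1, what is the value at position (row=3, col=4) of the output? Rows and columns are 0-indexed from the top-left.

The receptive field on the input at this output position is [7 2 3 / 9 18 0 / 0 5 8]. Elementwise product with the kernel and sum: 7·3 + 3·2 + 9·3 + 18·1 + 0·3 + 0·-1 + 5·2 + 8·-2.

66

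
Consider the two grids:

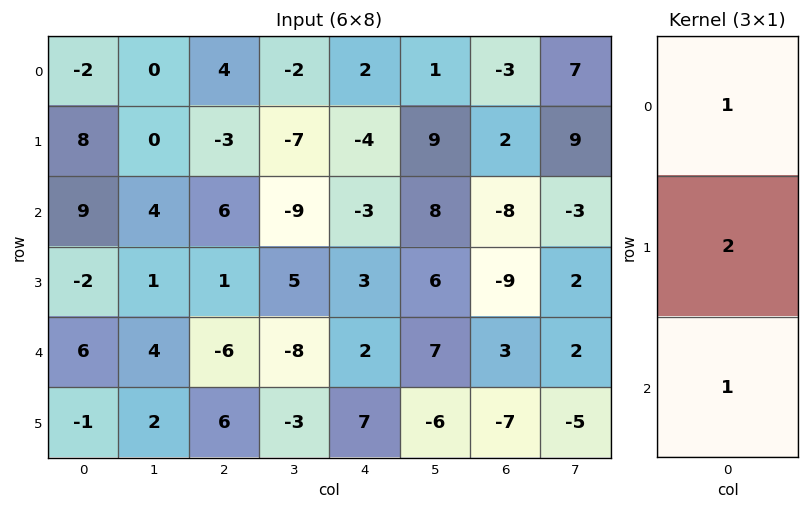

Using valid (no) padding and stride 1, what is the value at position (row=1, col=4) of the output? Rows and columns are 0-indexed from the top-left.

-7

The receptive field on the input at this output position is [-4 / -3 / 3]. Elementwise product with the kernel and sum: -4·1 + -3·2 + 3·1.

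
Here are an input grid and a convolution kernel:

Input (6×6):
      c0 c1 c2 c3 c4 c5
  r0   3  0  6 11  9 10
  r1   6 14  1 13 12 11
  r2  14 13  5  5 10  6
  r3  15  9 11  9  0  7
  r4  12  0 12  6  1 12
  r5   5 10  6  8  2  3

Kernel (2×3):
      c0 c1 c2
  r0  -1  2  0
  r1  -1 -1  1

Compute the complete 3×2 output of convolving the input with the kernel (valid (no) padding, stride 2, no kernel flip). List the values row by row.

Output[0,0]: The receptive field on the input at this output position is [3 0 6 / 6 14 1]. Elementwise product with the kernel and sum: 3·-1 + 0·2 + 6·-1 + 14·-1 + 1·1.
Output[0,1]: The receptive field on the input at this output position is [6 11 9 / 1 13 12]. Elementwise product with the kernel and sum: 6·-1 + 11·2 + 1·-1 + 13·-1 + 12·1.

-22 14
-1 -15
-21 -12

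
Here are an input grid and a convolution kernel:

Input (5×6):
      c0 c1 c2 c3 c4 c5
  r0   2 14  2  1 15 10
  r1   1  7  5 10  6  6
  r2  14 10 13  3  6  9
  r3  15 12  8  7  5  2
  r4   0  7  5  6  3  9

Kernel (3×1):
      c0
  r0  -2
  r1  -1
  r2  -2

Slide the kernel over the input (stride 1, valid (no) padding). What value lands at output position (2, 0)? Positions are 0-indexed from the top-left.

-43

The receptive field on the input at this output position is [14 / 15 / 0]. Elementwise product with the kernel and sum: 14·-2 + 15·-1 + 0·-2.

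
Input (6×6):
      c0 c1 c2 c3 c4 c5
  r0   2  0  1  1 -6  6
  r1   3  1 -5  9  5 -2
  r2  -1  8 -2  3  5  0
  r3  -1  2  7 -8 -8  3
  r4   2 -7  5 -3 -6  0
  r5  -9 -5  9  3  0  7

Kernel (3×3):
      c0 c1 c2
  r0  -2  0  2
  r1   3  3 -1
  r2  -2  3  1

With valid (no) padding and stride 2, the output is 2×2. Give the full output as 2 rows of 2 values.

Output[0,0]: The receptive field on the input at this output position is [2 0 1 / 3 1 -5 / -1 8 -2]. Elementwise product with the kernel and sum: 2·-2 + 1·2 + 3·3 + 1·3 + -5·-1 + -1·-2 + 8·3 + -2·1.

39 11
-26 -6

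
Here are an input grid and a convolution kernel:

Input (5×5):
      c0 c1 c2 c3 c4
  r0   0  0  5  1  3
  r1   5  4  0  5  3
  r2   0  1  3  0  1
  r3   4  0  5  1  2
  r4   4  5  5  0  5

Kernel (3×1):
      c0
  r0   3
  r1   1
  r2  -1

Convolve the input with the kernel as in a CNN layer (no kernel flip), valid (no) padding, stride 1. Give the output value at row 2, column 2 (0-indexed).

9

The receptive field on the input at this output position is [3 / 5 / 5]. Elementwise product with the kernel and sum: 3·3 + 5·1 + 5·-1.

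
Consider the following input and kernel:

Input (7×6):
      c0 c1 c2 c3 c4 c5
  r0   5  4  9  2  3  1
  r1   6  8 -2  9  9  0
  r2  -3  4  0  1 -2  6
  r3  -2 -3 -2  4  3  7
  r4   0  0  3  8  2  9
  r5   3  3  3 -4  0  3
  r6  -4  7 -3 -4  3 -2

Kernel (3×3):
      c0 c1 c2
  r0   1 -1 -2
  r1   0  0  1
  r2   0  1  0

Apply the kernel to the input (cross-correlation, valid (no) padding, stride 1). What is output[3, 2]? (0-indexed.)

-14

The receptive field on the input at this output position is [-2 4 3 / 3 8 2 / 3 -4 0]. Elementwise product with the kernel and sum: -2·1 + 4·-1 + 3·-2 + 2·1 + -4·1.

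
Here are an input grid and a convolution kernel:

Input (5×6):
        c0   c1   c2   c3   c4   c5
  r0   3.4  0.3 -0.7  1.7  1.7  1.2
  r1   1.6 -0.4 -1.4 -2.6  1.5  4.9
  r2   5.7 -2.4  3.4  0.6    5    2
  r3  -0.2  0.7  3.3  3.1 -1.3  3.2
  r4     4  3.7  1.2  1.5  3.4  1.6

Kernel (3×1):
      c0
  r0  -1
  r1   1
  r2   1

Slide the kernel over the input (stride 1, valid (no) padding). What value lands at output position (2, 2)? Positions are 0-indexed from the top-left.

1.1

The receptive field on the input at this output position is [3.4 / 3.3 / 1.2]. Elementwise product with the kernel and sum: 3.4·-1 + 3.3·1 + 1.2·1.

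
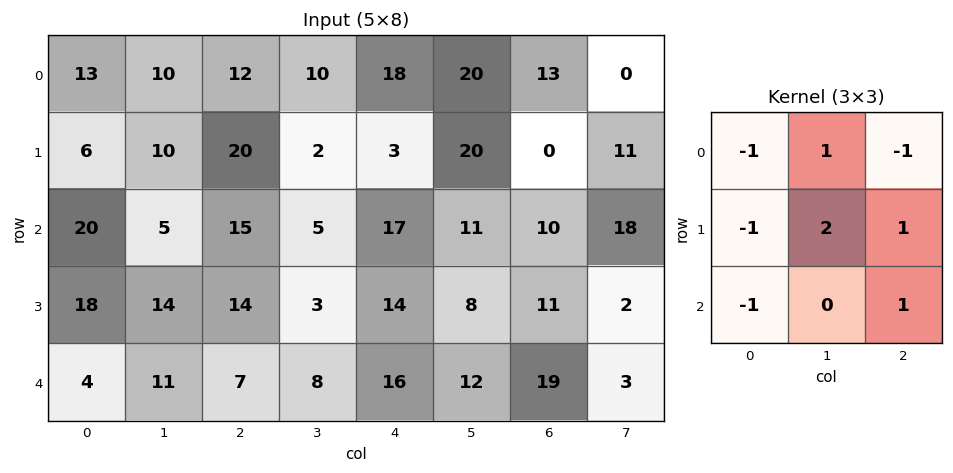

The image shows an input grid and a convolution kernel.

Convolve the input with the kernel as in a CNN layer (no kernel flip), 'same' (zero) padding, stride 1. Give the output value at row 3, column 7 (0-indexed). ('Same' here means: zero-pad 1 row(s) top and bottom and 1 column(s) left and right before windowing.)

-18

The receptive field on the zero-padded input at this output position is [10 18 0 / 11 2 0 / 19 3 0]. Elementwise product with the kernel and sum: 10·-1 + 18·1 + 0·-1 + 11·-1 + 2·2 + 0·1 + 19·-1 + 0·1.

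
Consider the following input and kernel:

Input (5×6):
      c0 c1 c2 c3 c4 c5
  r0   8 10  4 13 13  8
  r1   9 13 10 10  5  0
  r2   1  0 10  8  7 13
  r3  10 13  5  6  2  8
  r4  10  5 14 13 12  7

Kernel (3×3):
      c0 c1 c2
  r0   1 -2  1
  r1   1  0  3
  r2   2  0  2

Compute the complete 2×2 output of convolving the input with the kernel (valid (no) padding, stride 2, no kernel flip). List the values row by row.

53 50
84 64

Output[0,0]: The receptive field on the input at this output position is [8 10 4 / 9 13 10 / 1 0 10]. Elementwise product with the kernel and sum: 8·1 + 10·-2 + 4·1 + 9·1 + 10·3 + 1·2 + 10·2.
Output[0,1]: The receptive field on the input at this output position is [4 13 13 / 10 10 5 / 10 8 7]. Elementwise product with the kernel and sum: 4·1 + 13·-2 + 13·1 + 10·1 + 5·3 + 10·2 + 7·2.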